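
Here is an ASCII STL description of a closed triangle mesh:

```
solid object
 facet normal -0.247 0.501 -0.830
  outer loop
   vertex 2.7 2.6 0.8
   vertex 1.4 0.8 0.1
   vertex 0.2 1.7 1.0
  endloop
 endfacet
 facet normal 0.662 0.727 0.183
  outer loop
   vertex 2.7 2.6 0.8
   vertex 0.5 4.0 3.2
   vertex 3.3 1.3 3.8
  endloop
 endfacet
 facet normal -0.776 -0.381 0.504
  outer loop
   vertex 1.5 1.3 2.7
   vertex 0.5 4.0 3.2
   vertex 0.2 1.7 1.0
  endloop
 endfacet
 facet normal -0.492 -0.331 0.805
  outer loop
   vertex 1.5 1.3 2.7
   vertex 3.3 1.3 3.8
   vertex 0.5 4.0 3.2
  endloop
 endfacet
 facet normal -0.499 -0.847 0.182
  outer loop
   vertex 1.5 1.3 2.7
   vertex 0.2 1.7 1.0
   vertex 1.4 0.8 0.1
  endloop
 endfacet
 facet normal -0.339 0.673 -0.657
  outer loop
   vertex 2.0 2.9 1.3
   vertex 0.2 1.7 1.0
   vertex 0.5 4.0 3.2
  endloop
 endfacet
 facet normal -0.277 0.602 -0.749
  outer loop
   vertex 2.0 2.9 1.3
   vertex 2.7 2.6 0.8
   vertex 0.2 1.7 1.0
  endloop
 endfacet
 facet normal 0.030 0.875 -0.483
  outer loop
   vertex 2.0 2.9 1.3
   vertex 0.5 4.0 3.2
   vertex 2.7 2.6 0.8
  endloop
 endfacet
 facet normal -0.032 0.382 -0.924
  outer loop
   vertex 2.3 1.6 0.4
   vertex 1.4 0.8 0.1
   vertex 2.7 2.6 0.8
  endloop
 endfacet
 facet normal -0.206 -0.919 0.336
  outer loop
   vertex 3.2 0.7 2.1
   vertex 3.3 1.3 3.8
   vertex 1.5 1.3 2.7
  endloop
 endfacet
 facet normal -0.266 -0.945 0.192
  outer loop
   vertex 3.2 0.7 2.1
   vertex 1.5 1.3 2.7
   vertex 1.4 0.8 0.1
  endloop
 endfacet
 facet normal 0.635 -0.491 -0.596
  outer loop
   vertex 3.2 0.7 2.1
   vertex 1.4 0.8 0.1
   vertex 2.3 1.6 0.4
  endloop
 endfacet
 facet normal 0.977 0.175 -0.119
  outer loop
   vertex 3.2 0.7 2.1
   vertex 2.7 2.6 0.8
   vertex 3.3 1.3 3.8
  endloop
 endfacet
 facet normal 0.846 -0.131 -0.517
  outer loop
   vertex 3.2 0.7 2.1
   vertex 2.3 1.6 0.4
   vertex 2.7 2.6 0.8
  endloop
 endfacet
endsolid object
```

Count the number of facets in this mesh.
14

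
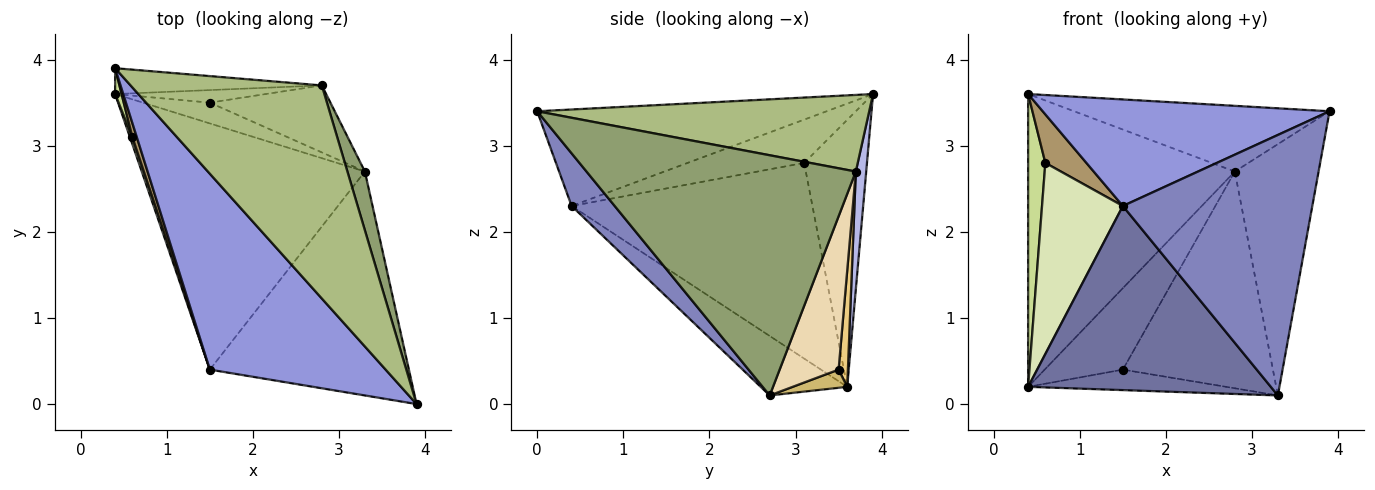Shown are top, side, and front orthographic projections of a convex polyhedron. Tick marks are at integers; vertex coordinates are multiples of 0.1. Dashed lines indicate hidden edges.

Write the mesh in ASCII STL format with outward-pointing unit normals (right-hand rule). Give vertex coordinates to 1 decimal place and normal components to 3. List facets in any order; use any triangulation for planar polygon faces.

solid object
 facet normal -0.209 -0.586 -0.783
  outer loop
   vertex 1.5 0.4 2.3
   vertex 0.4 3.6 0.2
   vertex 3.3 2.7 0.1
  endloop
 endfacet
 facet normal 0.170 -0.747 -0.642
  outer loop
   vertex 1.5 0.4 2.3
   vertex 3.3 2.7 0.1
   vertex 3.9 0.0 3.4
  endloop
 endfacet
 facet normal -0.434 -0.430 0.791
  outer loop
   vertex 1.5 0.4 2.3
   vertex 3.9 0.0 3.4
   vertex 0.4 3.9 3.6
  endloop
 endfacet
 facet normal 0.050 0.995 -0.088
  outer loop
   vertex 2.8 3.7 2.7
   vertex 0.4 3.6 0.2
   vertex 0.4 3.9 3.6
  endloop
 endfacet
 facet normal 0.953 0.296 0.069
  outer loop
   vertex 2.8 3.7 2.7
   vertex 3.9 0.0 3.4
   vertex 3.3 2.7 0.1
  endloop
 endfacet
 facet normal 0.358 0.275 0.892
  outer loop
   vertex 2.8 3.7 2.7
   vertex 0.4 3.9 3.6
   vertex 3.9 0.0 3.4
  endloop
 endfacet
 facet normal -0.964 -0.264 0.023
  outer loop
   vertex 0.6 3.1 2.8
   vertex 0.4 3.9 3.6
   vertex 0.4 3.6 0.2
  endloop
 endfacet
 facet normal -0.948 -0.318 0.012
  outer loop
   vertex 0.6 3.1 2.8
   vertex 0.4 3.6 0.2
   vertex 1.5 0.4 2.3
  endloop
 endfacet
 facet normal -0.939 -0.331 0.096
  outer loop
   vertex 0.6 3.1 2.8
   vertex 1.5 0.4 2.3
   vertex 0.4 3.9 3.6
  endloop
 endfacet
 facet normal 0.190 0.689 -0.699
  outer loop
   vertex 1.5 3.5 0.4
   vertex 3.3 2.7 0.1
   vertex 0.4 3.6 0.2
  endloop
 endfacet
 facet normal 0.117 0.982 -0.151
  outer loop
   vertex 1.5 3.5 0.4
   vertex 0.4 3.6 0.2
   vertex 2.8 3.7 2.7
  endloop
 endfacet
 facet normal 0.351 0.894 -0.276
  outer loop
   vertex 1.5 3.5 0.4
   vertex 2.8 3.7 2.7
   vertex 3.3 2.7 0.1
  endloop
 endfacet
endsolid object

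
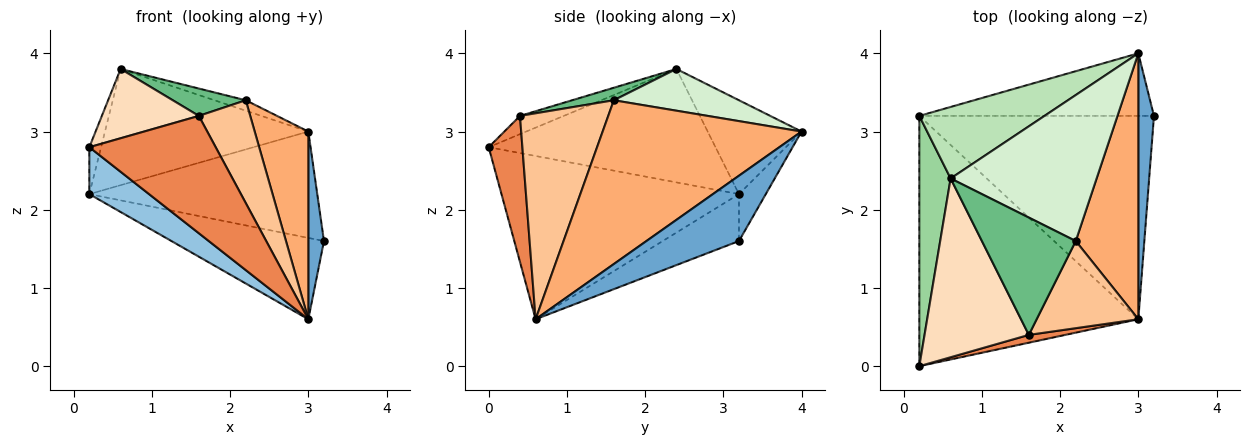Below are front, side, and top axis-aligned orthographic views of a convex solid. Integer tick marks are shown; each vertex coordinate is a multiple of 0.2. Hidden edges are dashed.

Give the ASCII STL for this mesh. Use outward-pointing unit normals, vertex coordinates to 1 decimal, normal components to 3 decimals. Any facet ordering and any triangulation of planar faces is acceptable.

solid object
 facet normal 0.960 -0.162 0.230
  outer loop
   vertex 3.0 4.0 3.0
   vertex 3.0 0.6 0.6
   vertex 3.2 3.2 1.6
  endloop
 endfacet
 facet normal -0.591 -0.149 -0.793
  outer loop
   vertex 0.2 3.2 2.2
   vertex 3.0 0.6 0.6
   vertex 0.2 0.0 2.8
  endloop
 endfacet
 facet normal -0.183 0.365 -0.913
  outer loop
   vertex 0.2 3.2 2.2
   vertex 3.2 3.2 1.6
   vertex 3.0 0.6 0.6
  endloop
 endfacet
 facet normal -0.101 0.858 -0.504
  outer loop
   vertex 0.2 3.2 2.2
   vertex 3.0 4.0 3.0
   vertex 3.2 3.2 1.6
  endloop
 endfacet
 facet normal 0.257 -0.964 0.064
  outer loop
   vertex 1.6 0.4 3.2
   vertex 0.2 0.0 2.8
   vertex 3.0 0.6 0.6
  endloop
 endfacet
 facet normal 0.906 -0.244 0.346
  outer loop
   vertex 2.2 1.6 3.4
   vertex 3.0 0.6 0.6
   vertex 3.0 4.0 3.0
  endloop
 endfacet
 facet normal 0.795 -0.463 0.392
  outer loop
   vertex 2.2 1.6 3.4
   vertex 1.6 0.4 3.2
   vertex 3.0 0.6 0.6
  endloop
 endfacet
 facet normal -0.161 -0.357 0.920
  outer loop
   vertex 0.6 2.4 3.8
   vertex 0.2 0.0 2.8
   vertex 1.6 0.4 3.2
  endloop
 endfacet
 facet normal 0.129 -0.225 0.966
  outer loop
   vertex 0.6 2.4 3.8
   vertex 1.6 0.4 3.2
   vertex 2.2 1.6 3.4
  endloop
 endfacet
 facet normal -0.963 0.050 0.266
  outer loop
   vertex 0.6 2.4 3.8
   vertex 0.2 3.2 2.2
   vertex 0.2 0.0 2.8
  endloop
 endfacet
 facet normal -0.366 0.793 0.488
  outer loop
   vertex 0.6 2.4 3.8
   vertex 3.0 4.0 3.0
   vertex 0.2 3.2 2.2
  endloop
 endfacet
 facet normal 0.274 0.069 0.959
  outer loop
   vertex 0.6 2.4 3.8
   vertex 2.2 1.6 3.4
   vertex 3.0 4.0 3.0
  endloop
 endfacet
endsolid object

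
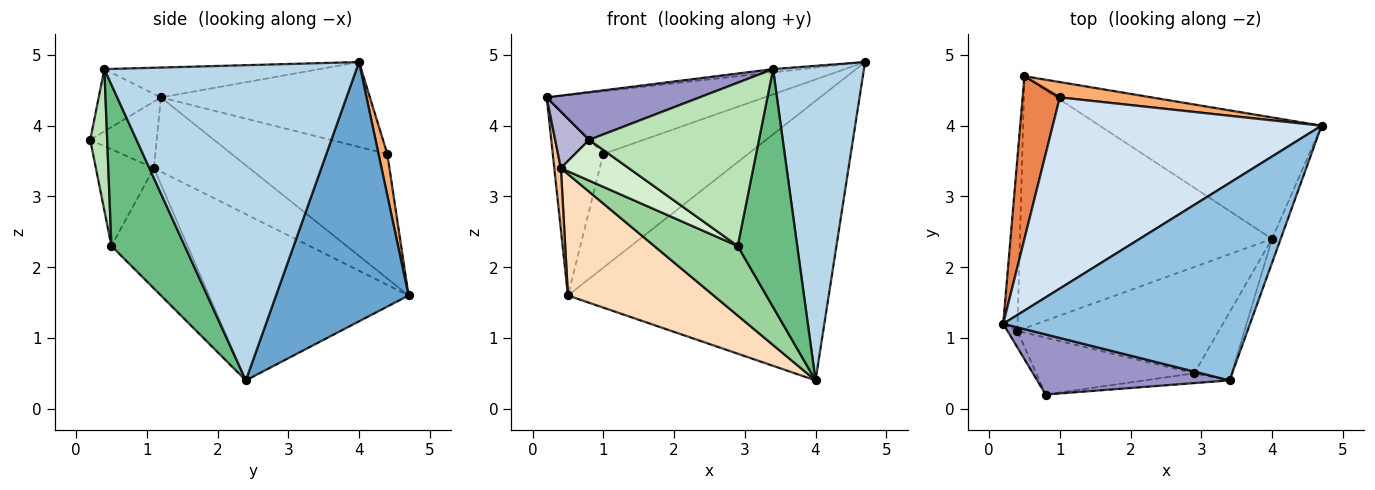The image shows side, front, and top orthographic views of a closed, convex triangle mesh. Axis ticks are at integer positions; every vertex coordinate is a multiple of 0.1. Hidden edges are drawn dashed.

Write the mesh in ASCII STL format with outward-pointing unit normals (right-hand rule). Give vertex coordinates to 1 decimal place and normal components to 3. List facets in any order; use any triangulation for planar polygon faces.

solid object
 facet normal 0.422 0.831 -0.361
  outer loop
   vertex 4.0 2.4 0.4
   vertex 0.5 4.7 1.6
   vertex 4.7 4.0 4.9
  endloop
 endfacet
 facet normal -0.120 0.016 0.993
  outer loop
   vertex 3.4 0.4 4.8
   vertex 4.7 4.0 4.9
   vertex 0.2 1.2 4.4
  endloop
 endfacet
 facet normal 0.940 -0.339 -0.026
  outer loop
   vertex 3.4 0.4 4.8
   vertex 4.0 2.4 0.4
   vertex 4.7 4.0 4.9
  endloop
 endfacet
 facet normal -0.287 0.299 0.910
  outer loop
   vertex 1.0 4.4 3.6
   vertex 0.2 1.2 4.4
   vertex 4.7 4.0 4.9
  endloop
 endfacet
 facet normal -0.915 0.297 0.273
  outer loop
   vertex 1.0 4.4 3.6
   vertex 0.5 4.7 1.6
   vertex 0.2 1.2 4.4
  endloop
 endfacet
 facet normal 0.060 0.989 0.133
  outer loop
   vertex 1.0 4.4 3.6
   vertex 4.7 4.0 4.9
   vertex 0.5 4.7 1.6
  endloop
 endfacet
 facet normal -0.980 -0.067 -0.189
  outer loop
   vertex 0.4 1.1 3.4
   vertex 0.2 1.2 4.4
   vertex 0.5 4.7 1.6
  endloop
 endfacet
 facet normal -0.511 -0.373 -0.775
  outer loop
   vertex 0.4 1.1 3.4
   vertex 0.5 4.7 1.6
   vertex 4.0 2.4 0.4
  endloop
 endfacet
 facet normal 0.764 -0.620 -0.178
  outer loop
   vertex 2.9 0.5 2.3
   vertex 4.0 2.4 0.4
   vertex 3.4 0.4 4.8
  endloop
 endfacet
 facet normal -0.447 -0.490 -0.749
  outer loop
   vertex 2.9 0.5 2.3
   vertex 0.4 1.1 3.4
   vertex 4.0 2.4 0.4
  endloop
 endfacet
 facet normal 0.099 -0.993 -0.060
  outer loop
   vertex 0.8 0.2 3.8
   vertex 2.9 0.5 2.3
   vertex 3.4 0.4 4.8
  endloop
 endfacet
 facet normal -0.445 -0.521 -0.728
  outer loop
   vertex 0.8 0.2 3.8
   vertex 0.4 1.1 3.4
   vertex 2.9 0.5 2.3
  endloop
 endfacet
 facet normal -0.246 -0.603 0.759
  outer loop
   vertex 0.8 0.2 3.8
   vertex 3.4 0.4 4.8
   vertex 0.2 1.2 4.4
  endloop
 endfacet
 facet normal -0.883 -0.451 -0.131
  outer loop
   vertex 0.8 0.2 3.8
   vertex 0.2 1.2 4.4
   vertex 0.4 1.1 3.4
  endloop
 endfacet
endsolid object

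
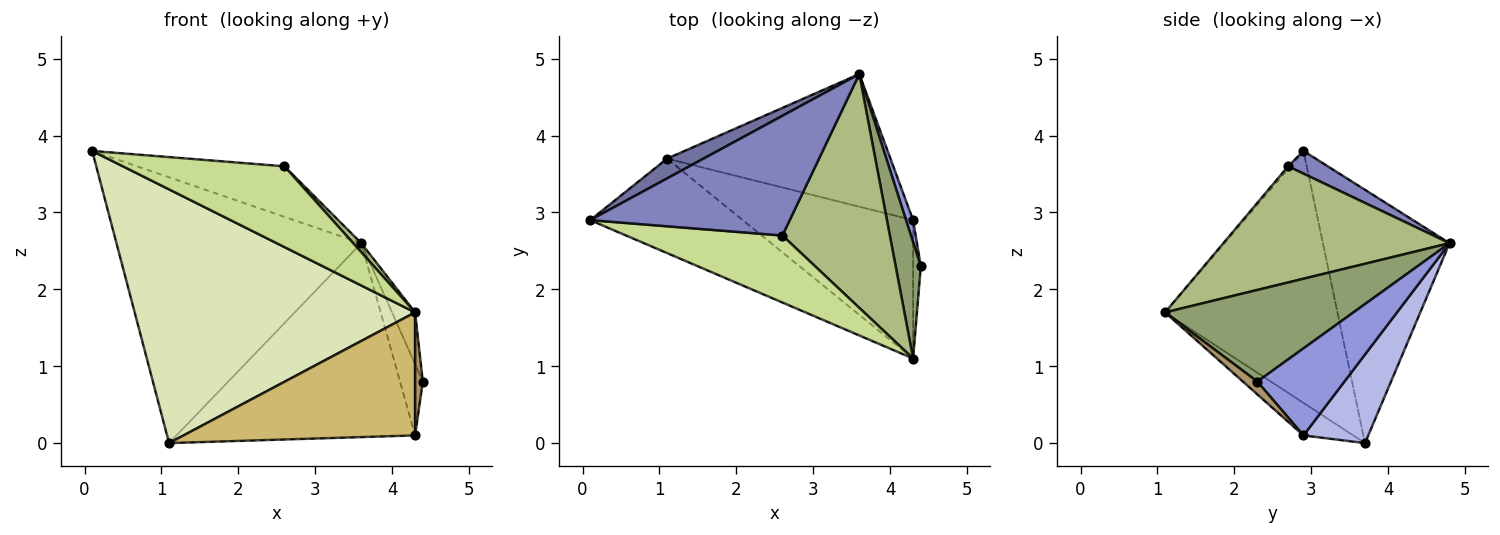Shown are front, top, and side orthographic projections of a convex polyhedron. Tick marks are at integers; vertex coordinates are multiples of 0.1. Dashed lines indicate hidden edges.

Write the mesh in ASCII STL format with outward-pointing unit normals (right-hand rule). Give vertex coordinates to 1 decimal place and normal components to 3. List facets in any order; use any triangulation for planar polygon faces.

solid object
 facet normal -0.459 0.886 0.066
  outer loop
   vertex 1.1 3.7 0.0
   vertex 0.1 2.9 3.8
   vertex 3.6 4.8 2.6
  endloop
 endfacet
 facet normal 0.104 0.387 0.916
  outer loop
   vertex 2.6 2.7 3.6
   vertex 3.6 4.8 2.6
   vertex 0.1 2.9 3.8
  endloop
 endfacet
 facet normal 0.964 0.252 0.078
  outer loop
   vertex 4.3 2.9 0.1
   vertex 3.6 4.8 2.6
   vertex 4.4 2.3 0.8
  endloop
 endfacet
 facet normal 0.219 0.805 -0.551
  outer loop
   vertex 4.3 2.9 0.1
   vertex 1.1 3.7 0.0
   vertex 3.6 4.8 2.6
  endloop
 endfacet
 facet normal 0.958 0.117 0.263
  outer loop
   vertex 4.3 1.1 1.7
   vertex 4.4 2.3 0.8
   vertex 3.6 4.8 2.6
  endloop
 endfacet
 facet normal 0.734 -0.026 0.679
  outer loop
   vertex 4.3 1.1 1.7
   vertex 3.6 4.8 2.6
   vertex 2.6 2.7 3.6
  endloop
 endfacet
 facet normal -0.010 -0.769 0.639
  outer loop
   vertex 4.3 1.1 1.7
   vertex 2.6 2.7 3.6
   vertex 0.1 2.9 3.8
  endloop
 endfacet
 facet normal -0.499 -0.812 -0.302
  outer loop
   vertex 4.3 1.1 1.7
   vertex 0.1 2.9 3.8
   vertex 1.1 3.7 0.0
  endloop
 endfacet
 facet normal 0.780 -0.416 -0.468
  outer loop
   vertex 4.3 1.1 1.7
   vertex 4.3 2.9 0.1
   vertex 4.4 2.3 0.8
  endloop
 endfacet
 facet normal -0.141 -0.658 -0.740
  outer loop
   vertex 4.3 1.1 1.7
   vertex 1.1 3.7 0.0
   vertex 4.3 2.9 0.1
  endloop
 endfacet
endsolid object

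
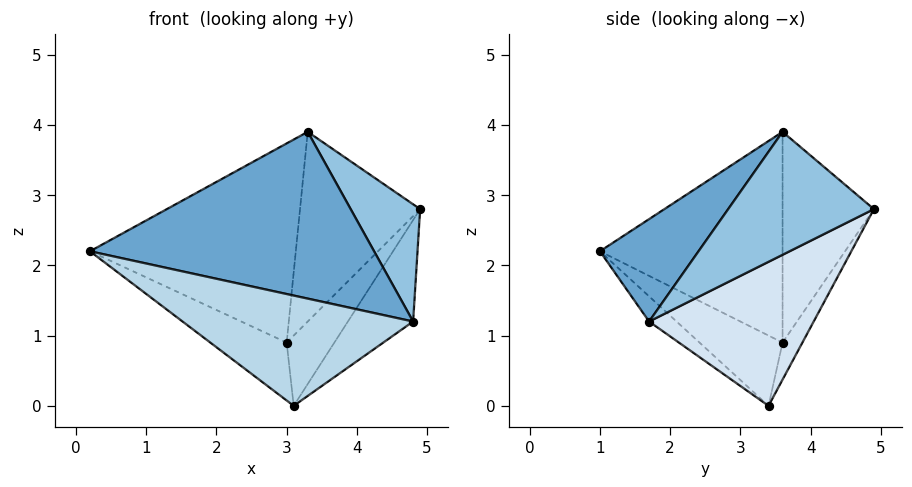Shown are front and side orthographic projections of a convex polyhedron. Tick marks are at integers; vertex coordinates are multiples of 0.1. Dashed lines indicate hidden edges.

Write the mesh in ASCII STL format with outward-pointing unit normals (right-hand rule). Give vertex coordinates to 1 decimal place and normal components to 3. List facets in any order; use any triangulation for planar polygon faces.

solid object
 facet normal 0.250 -0.721 0.646
  outer loop
   vertex 4.8 1.7 1.2
   vertex 3.3 3.6 3.9
   vertex 0.2 1.0 2.2
  endloop
 endfacet
 facet normal 0.703 -0.335 0.627
  outer loop
   vertex 4.8 1.7 1.2
   vertex 4.9 4.9 2.8
   vertex 3.3 3.6 3.9
  endloop
 endfacet
 facet normal -0.074 -0.624 -0.778
  outer loop
   vertex 4.8 1.7 1.2
   vertex 0.2 1.0 2.2
   vertex 3.1 3.4 0.0
  endloop
 endfacet
 facet normal 0.728 0.288 -0.622
  outer loop
   vertex 4.8 1.7 1.2
   vertex 3.1 3.4 0.0
   vertex 4.9 4.9 2.8
  endloop
 endfacet
 facet normal -0.662 0.746 0.066
  outer loop
   vertex 3.0 3.6 0.9
   vertex 0.2 1.0 2.2
   vertex 3.3 3.6 3.9
  endloop
 endfacet
 facet normal -0.717 0.659 -0.226
  outer loop
   vertex 3.0 3.6 0.9
   vertex 3.1 3.4 0.0
   vertex 0.2 1.0 2.2
  endloop
 endfacet
 facet normal -0.604 0.795 0.060
  outer loop
   vertex 3.0 3.6 0.9
   vertex 3.3 3.6 3.9
   vertex 4.9 4.9 2.8
  endloop
 endfacet
 facet normal -0.373 0.896 -0.241
  outer loop
   vertex 3.0 3.6 0.9
   vertex 4.9 4.9 2.8
   vertex 3.1 3.4 0.0
  endloop
 endfacet
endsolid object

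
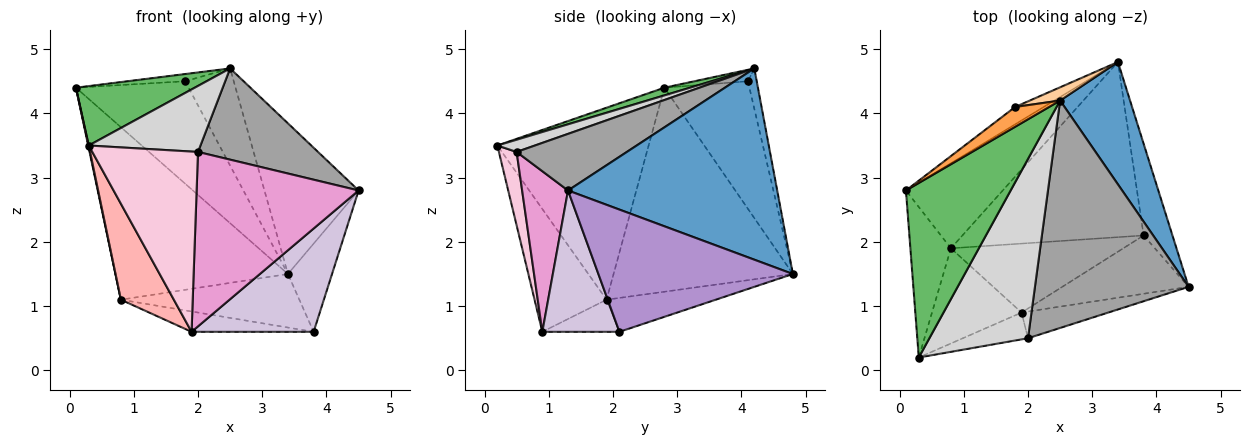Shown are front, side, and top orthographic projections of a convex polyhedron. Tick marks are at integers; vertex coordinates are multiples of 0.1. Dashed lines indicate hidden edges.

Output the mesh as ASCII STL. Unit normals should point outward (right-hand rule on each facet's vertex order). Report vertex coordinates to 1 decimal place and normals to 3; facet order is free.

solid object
 facet normal 0.865 0.389 0.316
  outer loop
   vertex 2.5 4.2 4.7
   vertex 4.5 1.3 2.8
   vertex 3.4 4.8 1.5
  endloop
 endfacet
 facet normal -0.597 0.791 -0.134
  outer loop
   vertex 1.8 4.1 4.5
   vertex 3.4 4.8 1.5
   vertex 0.1 2.8 4.4
  endloop
 endfacet
 facet normal -0.303 0.327 0.895
  outer loop
   vertex 1.8 4.1 4.5
   vertex 0.1 2.8 4.4
   vertex 2.5 4.2 4.7
  endloop
 endfacet
 facet normal -0.177 0.975 0.133
  outer loop
   vertex 1.8 4.1 4.5
   vertex 2.5 4.2 4.7
   vertex 3.4 4.8 1.5
  endloop
 endfacet
 facet normal 0.070 -0.322 0.944
  outer loop
   vertex 0.3 0.2 3.5
   vertex 2.5 4.2 4.7
   vertex 0.1 2.8 4.4
  endloop
 endfacet
 facet normal -0.682 0.656 -0.324
  outer loop
   vertex 0.8 1.9 1.1
   vertex 0.1 2.8 4.4
   vertex 3.4 4.8 1.5
  endloop
 endfacet
 facet normal -0.978 -0.004 -0.207
  outer loop
   vertex 0.8 1.9 1.1
   vertex 0.3 0.2 3.5
   vertex 0.1 2.8 4.4
  endloop
 endfacet
 facet normal -0.695 -0.511 -0.507
  outer loop
   vertex 0.8 1.9 1.1
   vertex 1.9 0.9 0.6
   vertex 0.3 0.2 3.5
  endloop
 endfacet
 facet normal 0.950 0.215 -0.224
  outer loop
   vertex 3.8 2.1 0.6
   vertex 3.4 4.8 1.5
   vertex 4.5 1.3 2.8
  endloop
 endfacet
 facet normal 0.482 -0.763 -0.431
  outer loop
   vertex 3.8 2.1 0.6
   vertex 4.5 1.3 2.8
   vertex 1.9 0.9 0.6
  endloop
 endfacet
 facet normal -0.176 0.288 -0.941
  outer loop
   vertex 3.8 2.1 0.6
   vertex 0.8 1.9 1.1
   vertex 3.4 4.8 1.5
  endloop
 endfacet
 facet normal -0.176 0.279 -0.944
  outer loop
   vertex 3.8 2.1 0.6
   vertex 1.9 0.9 0.6
   vertex 0.8 1.9 1.1
  endloop
 endfacet
 facet normal 0.270 -0.952 -0.146
  outer loop
   vertex 2.0 0.5 3.4
   vertex 1.9 0.9 0.6
   vertex 4.5 1.3 2.8
  endloop
 endfacet
 facet normal 0.164 -0.976 -0.145
  outer loop
   vertex 2.0 0.5 3.4
   vertex 0.3 0.2 3.5
   vertex 1.9 0.9 0.6
  endloop
 endfacet
 facet normal 0.323 -0.352 0.878
  outer loop
   vertex 2.0 0.5 3.4
   vertex 4.5 1.3 2.8
   vertex 2.5 4.2 4.7
  endloop
 endfacet
 facet normal 0.115 -0.343 0.932
  outer loop
   vertex 2.0 0.5 3.4
   vertex 2.5 4.2 4.7
   vertex 0.3 0.2 3.5
  endloop
 endfacet
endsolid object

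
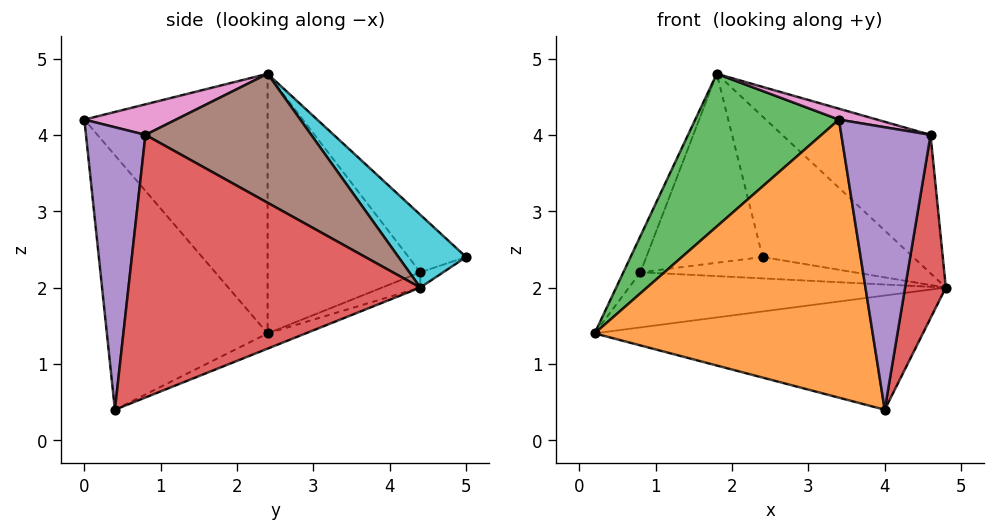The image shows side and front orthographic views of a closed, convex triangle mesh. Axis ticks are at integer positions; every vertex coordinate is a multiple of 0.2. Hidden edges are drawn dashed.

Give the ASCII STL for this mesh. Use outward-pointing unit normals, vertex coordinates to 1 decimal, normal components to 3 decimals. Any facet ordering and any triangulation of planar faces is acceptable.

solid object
 facet normal -0.044 0.379 -0.925
  outer loop
   vertex 4.0 0.4 0.4
   vertex 0.2 2.4 1.4
   vertex 4.8 4.4 2.0
  endloop
 endfacet
 facet normal -0.493 -0.854 -0.168
  outer loop
   vertex 4.0 0.4 0.4
   vertex 3.4 0.0 4.2
   vertex 0.2 2.4 1.4
  endloop
 endfacet
 facet normal -0.738 -0.579 0.347
  outer loop
   vertex 1.8 2.4 4.8
   vertex 0.2 2.4 1.4
   vertex 3.4 0.0 4.2
  endloop
 endfacet
 facet normal 0.979 -0.137 -0.148
  outer loop
   vertex 4.6 0.8 4.0
   vertex 4.0 0.4 0.4
   vertex 4.8 4.4 2.0
  endloop
 endfacet
 facet normal 0.555 -0.832 0.000
  outer loop
   vertex 4.6 0.8 4.0
   vertex 3.4 0.0 4.2
   vertex 4.0 0.4 0.4
  endloop
 endfacet
 facet normal 0.460 0.412 0.787
  outer loop
   vertex 4.6 0.8 4.0
   vertex 4.8 4.4 2.0
   vertex 1.8 2.4 4.8
  endloop
 endfacet
 facet normal 0.224 -0.093 0.970
  outer loop
   vertex 4.6 0.8 4.0
   vertex 1.8 2.4 4.8
   vertex 3.4 0.0 4.2
  endloop
 endfacet
 facet normal -0.046 0.383 -0.923
  outer loop
   vertex 0.8 4.4 2.2
   vertex 4.8 4.4 2.0
   vertex 0.2 2.4 1.4
  endloop
 endfacet
 facet normal -0.900 0.101 0.424
  outer loop
   vertex 0.8 4.4 2.2
   vertex 0.2 2.4 1.4
   vertex 1.8 2.4 4.8
  endloop
 endfacet
 facet normal 0.277 0.616 0.737
  outer loop
   vertex 2.4 5.0 2.4
   vertex 1.8 2.4 4.8
   vertex 4.8 4.4 2.0
  endloop
 endfacet
 facet normal -0.045 0.422 -0.905
  outer loop
   vertex 2.4 5.0 2.4
   vertex 4.8 4.4 2.0
   vertex 0.8 4.4 2.2
  endloop
 endfacet
 facet normal -0.336 0.680 0.652
  outer loop
   vertex 2.4 5.0 2.4
   vertex 0.8 4.4 2.2
   vertex 1.8 2.4 4.8
  endloop
 endfacet
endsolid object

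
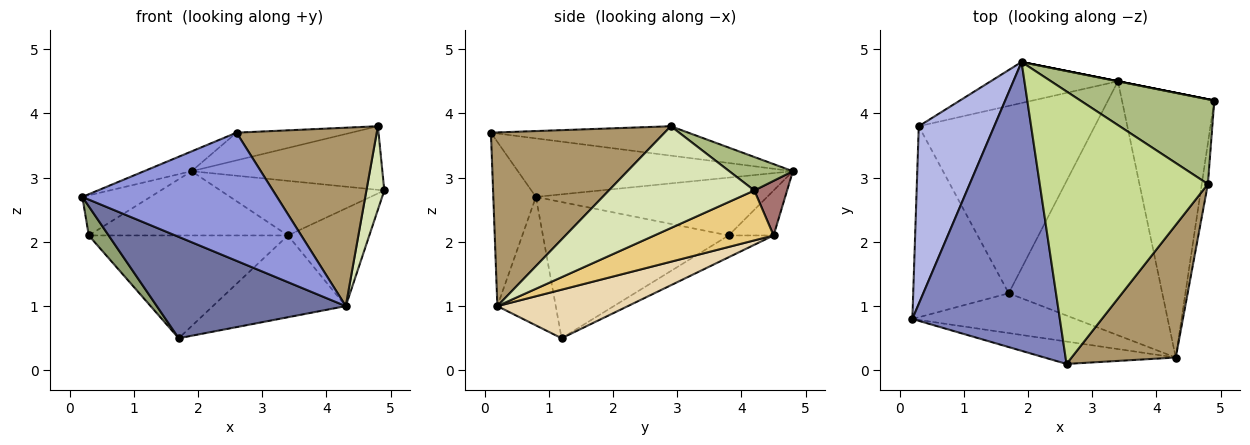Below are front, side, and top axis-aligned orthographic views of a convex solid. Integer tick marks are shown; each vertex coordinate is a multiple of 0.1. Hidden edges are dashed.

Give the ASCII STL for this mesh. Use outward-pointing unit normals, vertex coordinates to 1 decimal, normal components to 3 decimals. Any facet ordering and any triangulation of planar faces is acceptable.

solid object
 facet normal -0.277 -0.895 -0.351
  outer loop
   vertex 4.3 0.2 1.0
   vertex 0.2 0.8 2.7
   vertex 1.7 1.2 0.5
  endloop
 endfacet
 facet normal -0.368 0.064 0.928
  outer loop
   vertex 2.6 0.1 3.7
   vertex 1.9 4.8 3.1
   vertex 0.2 0.8 2.7
  endloop
 endfacet
 facet normal -0.211 -0.963 -0.168
  outer loop
   vertex 2.6 0.1 3.7
   vertex 0.2 0.8 2.7
   vertex 4.3 0.2 1.0
  endloop
 endfacet
 facet normal -0.599 0.176 0.781
  outer loop
   vertex 0.3 3.8 2.1
   vertex 0.2 0.8 2.7
   vertex 1.9 4.8 3.1
  endloop
 endfacet
 facet normal -0.816 -0.087 -0.572
  outer loop
   vertex 0.3 3.8 2.1
   vertex 1.7 1.2 0.5
   vertex 0.2 0.8 2.7
  endloop
 endfacet
 facet normal 0.196 0.588 0.784
  outer loop
   vertex 4.8 2.9 3.8
   vertex 4.9 4.2 2.8
   vertex 1.9 4.8 3.1
  endloop
 endfacet
 facet normal -0.171 0.100 0.980
  outer loop
   vertex 4.8 2.9 3.8
   vertex 1.9 4.8 3.1
   vertex 2.6 0.1 3.7
  endloop
 endfacet
 facet normal 0.991 -0.122 -0.059
  outer loop
   vertex 4.8 2.9 3.8
   vertex 4.3 0.2 1.0
   vertex 4.9 4.2 2.8
  endloop
 endfacet
 facet normal 0.705 -0.569 0.423
  outer loop
   vertex 4.8 2.9 3.8
   vertex 2.6 0.1 3.7
   vertex 4.3 0.2 1.0
  endloop
 endfacet
 facet normal -0.108 0.478 -0.872
  outer loop
   vertex 3.4 4.5 2.1
   vertex 1.7 1.2 0.5
   vertex 0.3 3.8 2.1
  endloop
 endfacet
 facet normal 0.452 0.309 -0.837
  outer loop
   vertex 3.4 4.5 2.1
   vertex 4.9 4.2 2.8
   vertex 4.3 0.2 1.0
  endloop
 endfacet
 facet normal 0.288 0.293 -0.911
  outer loop
   vertex 3.4 4.5 2.1
   vertex 4.3 0.2 1.0
   vertex 1.7 1.2 0.5
  endloop
 endfacet
 facet normal 0.196 0.981 0.000
  outer loop
   vertex 3.4 4.5 2.1
   vertex 1.9 4.8 3.1
   vertex 4.9 4.2 2.8
  endloop
 endfacet
 facet normal -0.187 0.828 -0.529
  outer loop
   vertex 3.4 4.5 2.1
   vertex 0.3 3.8 2.1
   vertex 1.9 4.8 3.1
  endloop
 endfacet
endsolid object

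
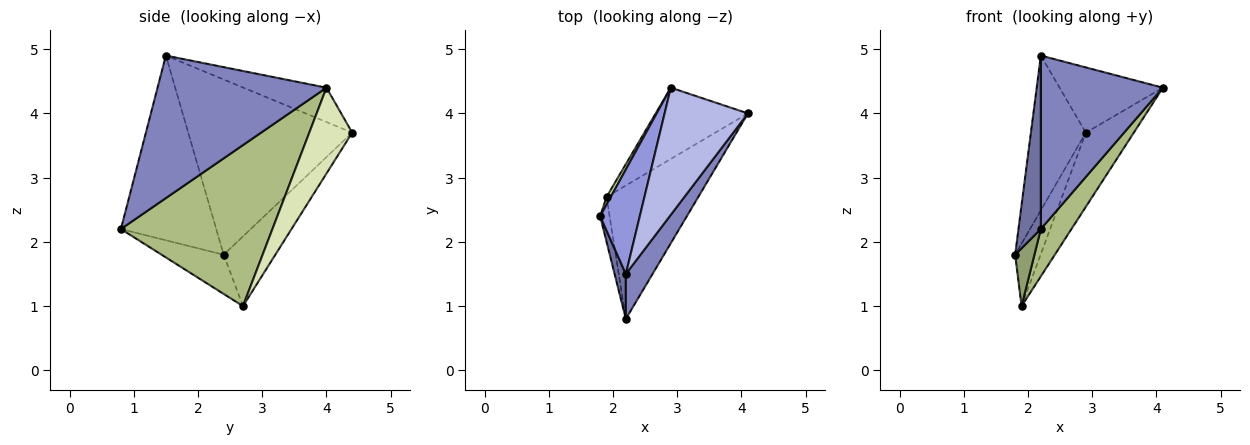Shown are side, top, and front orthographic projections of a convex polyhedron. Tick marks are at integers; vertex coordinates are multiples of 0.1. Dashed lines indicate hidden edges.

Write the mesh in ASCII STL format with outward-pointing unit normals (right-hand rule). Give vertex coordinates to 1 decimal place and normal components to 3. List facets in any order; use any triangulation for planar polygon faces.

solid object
 facet normal -0.972 -0.228 0.059
  outer loop
   vertex 2.2 1.5 4.9
   vertex 1.8 2.4 1.8
   vertex 2.2 0.8 2.2
  endloop
 endfacet
 facet normal 0.801 -0.579 0.150
  outer loop
   vertex 2.2 1.5 4.9
   vertex 2.2 0.8 2.2
   vertex 4.1 4.0 4.4
  endloop
 endfacet
 facet normal -0.927 0.311 0.210
  outer loop
   vertex 2.9 4.4 3.7
   vertex 1.8 2.4 1.8
   vertex 2.2 1.5 4.9
  endloop
 endfacet
 facet normal -0.344 0.429 0.835
  outer loop
   vertex 2.9 4.4 3.7
   vertex 2.2 1.5 4.9
   vertex 4.1 4.0 4.4
  endloop
 endfacet
 facet normal -0.931 -0.289 -0.225
  outer loop
   vertex 1.9 2.7 1.0
   vertex 2.2 0.8 2.2
   vertex 1.8 2.4 1.8
  endloop
 endfacet
 facet normal 0.856 -0.173 -0.488
  outer loop
   vertex 1.9 2.7 1.0
   vertex 4.1 4.0 4.4
   vertex 2.2 0.8 2.2
  endloop
 endfacet
 facet normal -0.896 0.442 0.054
  outer loop
   vertex 1.9 2.7 1.0
   vertex 1.8 2.4 1.8
   vertex 2.9 4.4 3.7
  endloop
 endfacet
 facet normal 0.542 0.606 -0.582
  outer loop
   vertex 1.9 2.7 1.0
   vertex 2.9 4.4 3.7
   vertex 4.1 4.0 4.4
  endloop
 endfacet
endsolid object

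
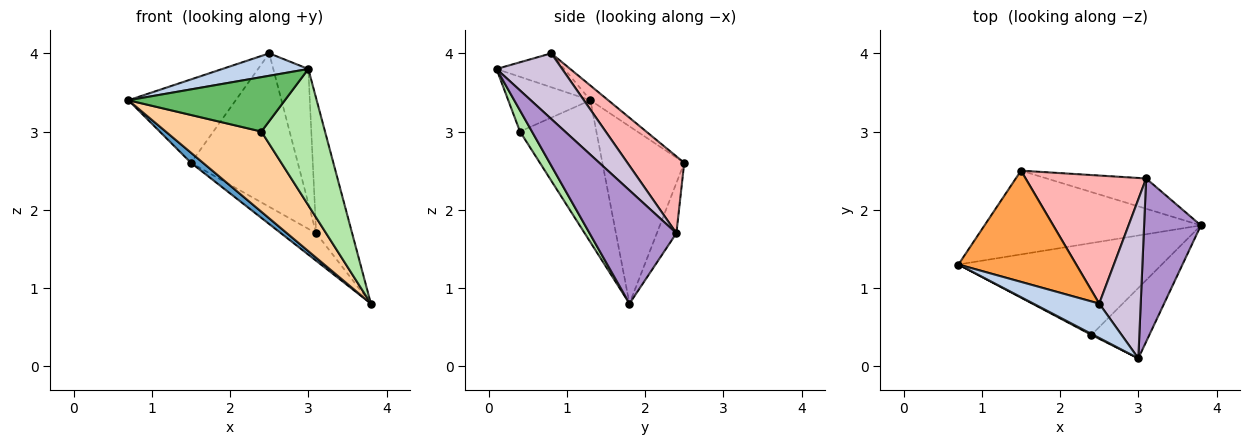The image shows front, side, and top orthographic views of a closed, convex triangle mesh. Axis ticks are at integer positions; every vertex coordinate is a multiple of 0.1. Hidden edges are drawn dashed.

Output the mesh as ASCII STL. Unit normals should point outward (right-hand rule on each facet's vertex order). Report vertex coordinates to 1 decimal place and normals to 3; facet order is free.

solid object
 facet normal -0.631 -0.093 -0.770
  outer loop
   vertex 1.5 2.5 2.6
   vertex 3.8 1.8 0.8
   vertex 0.7 1.3 3.4
  endloop
 endfacet
 facet normal -0.396 -0.502 0.769
  outer loop
   vertex 2.5 0.8 4.0
   vertex 0.7 1.3 3.4
   vertex 3.0 0.1 3.8
  endloop
 endfacet
 facet normal -0.100 0.597 0.796
  outer loop
   vertex 2.5 0.8 4.0
   vertex 1.5 2.5 2.6
   vertex 0.7 1.3 3.4
  endloop
 endfacet
 facet normal -0.465 -0.582 -0.667
  outer loop
   vertex 2.4 0.4 3.0
   vertex 0.7 1.3 3.4
   vertex 3.8 1.8 0.8
  endloop
 endfacet
 facet normal -0.465 -0.885 0.017
  outer loop
   vertex 2.4 0.4 3.0
   vertex 3.0 0.1 3.8
   vertex 0.7 1.3 3.4
  endloop
 endfacet
 facet normal 0.165 -0.876 -0.453
  outer loop
   vertex 2.4 0.4 3.0
   vertex 3.8 1.8 0.8
   vertex 3.0 0.1 3.8
  endloop
 endfacet
 facet normal -0.350 0.630 -0.693
  outer loop
   vertex 3.1 2.4 1.7
   vertex 3.8 1.8 0.8
   vertex 1.5 2.5 2.6
  endloop
 endfacet
 facet normal 0.378 0.711 0.593
  outer loop
   vertex 3.1 2.4 1.7
   vertex 1.5 2.5 2.6
   vertex 2.5 0.8 4.0
  endloop
 endfacet
 facet normal 0.838 0.347 0.420
  outer loop
   vertex 3.1 2.4 1.7
   vertex 3.0 0.1 3.8
   vertex 3.8 1.8 0.8
  endloop
 endfacet
 facet normal 0.771 0.411 0.487
  outer loop
   vertex 3.1 2.4 1.7
   vertex 2.5 0.8 4.0
   vertex 3.0 0.1 3.8
  endloop
 endfacet
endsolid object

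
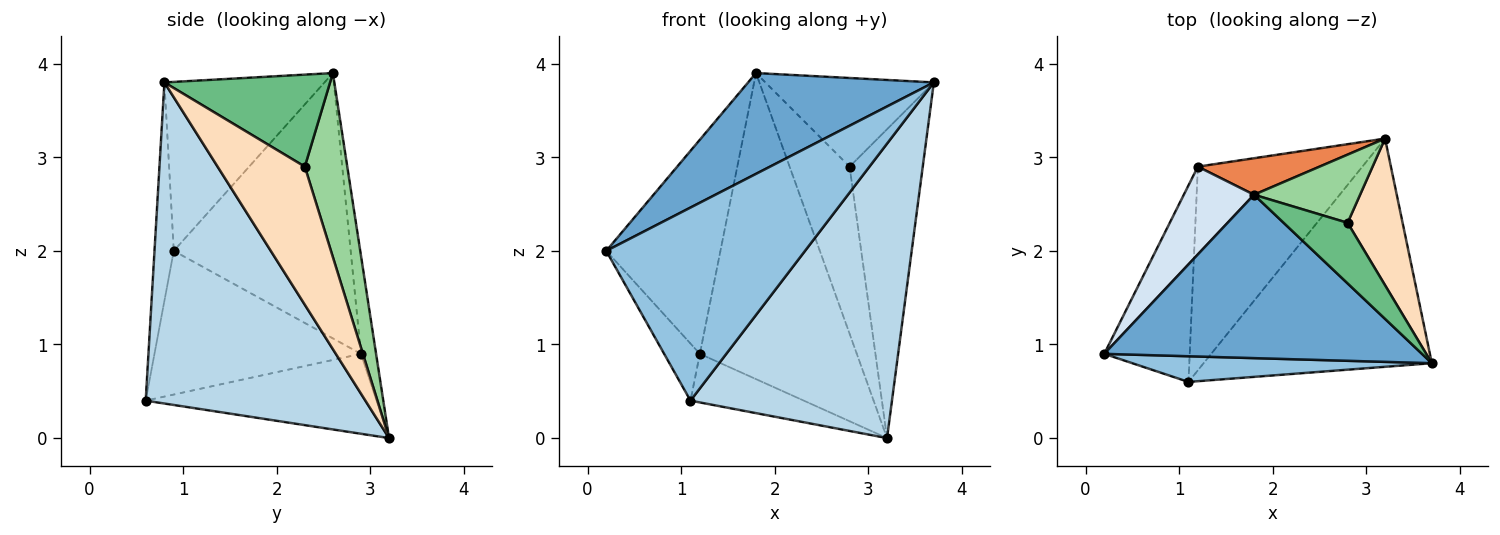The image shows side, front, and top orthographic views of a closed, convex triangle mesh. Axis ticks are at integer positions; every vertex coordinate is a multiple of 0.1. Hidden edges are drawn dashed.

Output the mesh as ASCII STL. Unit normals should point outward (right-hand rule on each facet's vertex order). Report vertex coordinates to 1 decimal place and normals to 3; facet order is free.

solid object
 facet normal -0.412 -0.478 0.775
  outer loop
   vertex 1.8 2.6 3.9
   vertex 0.2 0.9 2.0
   vertex 3.7 0.8 3.8
  endloop
 endfacet
 facet normal -0.096 -0.987 0.131
  outer loop
   vertex 1.1 0.6 0.4
   vertex 3.7 0.8 3.8
   vertex 0.2 0.9 2.0
  endloop
 endfacet
 facet normal 0.653 -0.599 -0.464
  outer loop
   vertex 1.1 0.6 0.4
   vertex 3.2 3.2 0.0
   vertex 3.7 0.8 3.8
  endloop
 endfacet
 facet normal -0.820 0.529 0.217
  outer loop
   vertex 1.2 2.9 0.9
   vertex 0.2 0.9 2.0
   vertex 1.8 2.6 3.9
  endloop
 endfacet
 facet normal -0.095 0.988 0.118
  outer loop
   vertex 1.2 2.9 0.9
   vertex 1.8 2.6 3.9
   vertex 3.2 3.2 0.0
  endloop
 endfacet
 facet normal -0.850 0.147 -0.506
  outer loop
   vertex 1.2 2.9 0.9
   vertex 1.1 0.6 0.4
   vertex 0.2 0.9 2.0
  endloop
 endfacet
 facet normal -0.427 0.210 -0.879
  outer loop
   vertex 1.2 2.9 0.9
   vertex 3.2 3.2 0.0
   vertex 1.1 0.6 0.4
  endloop
 endfacet
 facet normal 0.733 0.615 0.292
  outer loop
   vertex 2.8 2.3 2.9
   vertex 3.7 0.8 3.8
   vertex 3.2 3.2 0.0
  endloop
 endfacet
 facet normal 0.630 0.641 0.438
  outer loop
   vertex 2.8 2.3 2.9
   vertex 1.8 2.6 3.9
   vertex 3.7 0.8 3.8
  endloop
 endfacet
 facet normal 0.548 0.774 0.316
  outer loop
   vertex 2.8 2.3 2.9
   vertex 3.2 3.2 0.0
   vertex 1.8 2.6 3.9
  endloop
 endfacet
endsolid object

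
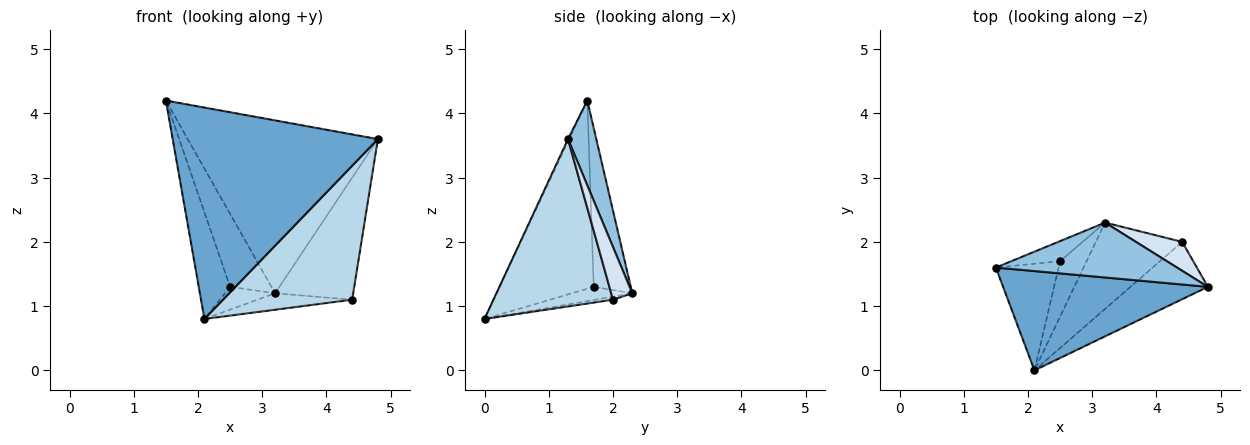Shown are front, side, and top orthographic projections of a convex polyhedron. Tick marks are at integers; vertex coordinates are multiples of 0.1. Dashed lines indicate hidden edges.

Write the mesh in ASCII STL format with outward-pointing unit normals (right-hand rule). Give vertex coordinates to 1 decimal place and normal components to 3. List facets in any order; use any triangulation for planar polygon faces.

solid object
 facet normal -0.005 -0.905 0.425
  outer loop
   vertex 2.1 0.0 0.8
   vertex 4.8 1.3 3.6
   vertex 1.5 1.6 4.2
  endloop
 endfacet
 facet normal 0.140 0.944 0.300
  outer loop
   vertex 3.2 2.3 1.2
   vertex 1.5 1.6 4.2
   vertex 4.8 1.3 3.6
  endloop
 endfacet
 facet normal 0.648 -0.700 -0.300
  outer loop
   vertex 4.4 2.0 1.1
   vertex 4.8 1.3 3.6
   vertex 2.1 0.0 0.8
  endloop
 endfacet
 facet normal 0.254 0.941 0.223
  outer loop
   vertex 4.4 2.0 1.1
   vertex 3.2 2.3 1.2
   vertex 4.8 1.3 3.6
  endloop
 endfacet
 facet normal -0.035 0.187 -0.982
  outer loop
   vertex 4.4 2.0 1.1
   vertex 2.1 0.0 0.8
   vertex 3.2 2.3 1.2
  endloop
 endfacet
 facet normal -0.905 0.302 -0.302
  outer loop
   vertex 2.5 1.7 1.3
   vertex 2.1 0.0 0.8
   vertex 1.5 1.6 4.2
  endloop
 endfacet
 facet normal -0.654 0.730 -0.200
  outer loop
   vertex 2.5 1.7 1.3
   vertex 1.5 1.6 4.2
   vertex 3.2 2.3 1.2
  endloop
 endfacet
 facet normal -0.416 0.345 -0.841
  outer loop
   vertex 2.5 1.7 1.3
   vertex 3.2 2.3 1.2
   vertex 2.1 0.0 0.8
  endloop
 endfacet
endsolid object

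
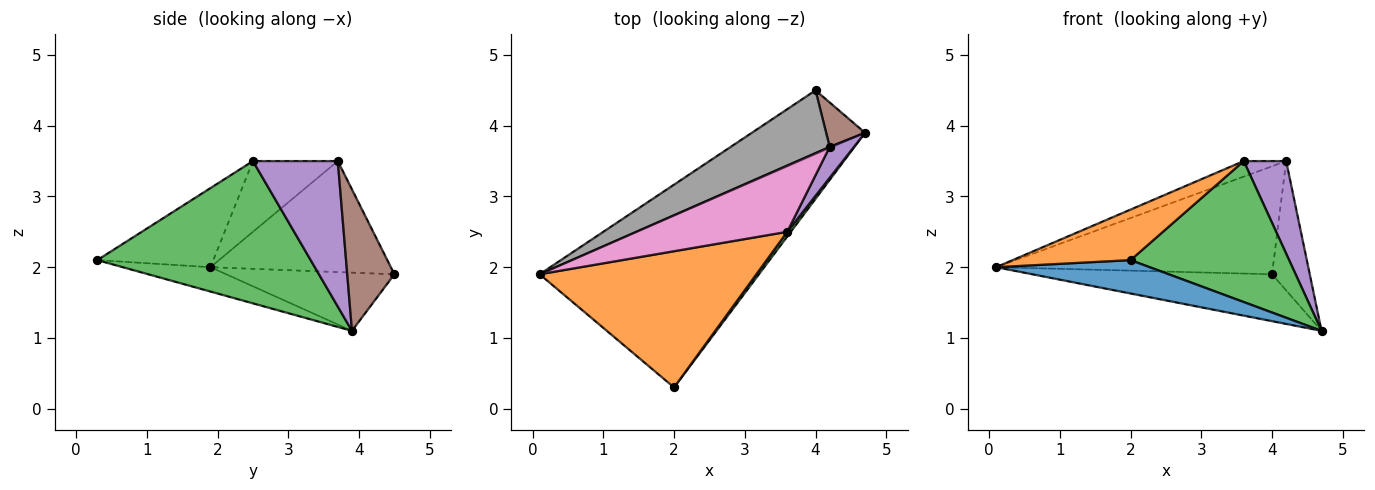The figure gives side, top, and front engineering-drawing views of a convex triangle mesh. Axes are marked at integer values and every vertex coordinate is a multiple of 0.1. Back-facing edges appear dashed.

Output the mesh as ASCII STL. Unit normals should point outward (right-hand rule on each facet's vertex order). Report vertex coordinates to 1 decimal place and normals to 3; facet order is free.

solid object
 facet normal -0.108 -0.190 -0.976
  outer loop
   vertex 2.0 0.3 2.1
   vertex 0.1 1.9 2.0
   vertex 4.7 3.9 1.1
  endloop
 endfacet
 facet normal -0.324 -0.329 0.887
  outer loop
   vertex 3.6 2.5 3.5
   vertex 0.1 1.9 2.0
   vertex 2.0 0.3 2.1
  endloop
 endfacet
 facet normal 0.802 -0.596 0.020
  outer loop
   vertex 3.6 2.5 3.5
   vertex 2.0 0.3 2.1
   vertex 4.7 3.9 1.1
  endloop
 endfacet
 facet normal -0.383 0.546 -0.745
  outer loop
   vertex 4.0 4.5 1.9
   vertex 4.7 3.9 1.1
   vertex 0.1 1.9 2.0
  endloop
 endfacet
 facet normal 0.885 -0.442 0.147
  outer loop
   vertex 4.2 3.7 3.5
   vertex 3.6 2.5 3.5
   vertex 4.7 3.9 1.1
  endloop
 endfacet
 facet normal 0.763 0.611 0.210
  outer loop
   vertex 4.2 3.7 3.5
   vertex 4.7 3.9 1.1
   vertex 4.0 4.5 1.9
  endloop
 endfacet
 facet normal -0.415 0.208 0.886
  outer loop
   vertex 4.2 3.7 3.5
   vertex 0.1 1.9 2.0
   vertex 3.6 2.5 3.5
  endloop
 endfacet
 facet normal -0.491 0.753 0.438
  outer loop
   vertex 4.2 3.7 3.5
   vertex 4.0 4.5 1.9
   vertex 0.1 1.9 2.0
  endloop
 endfacet
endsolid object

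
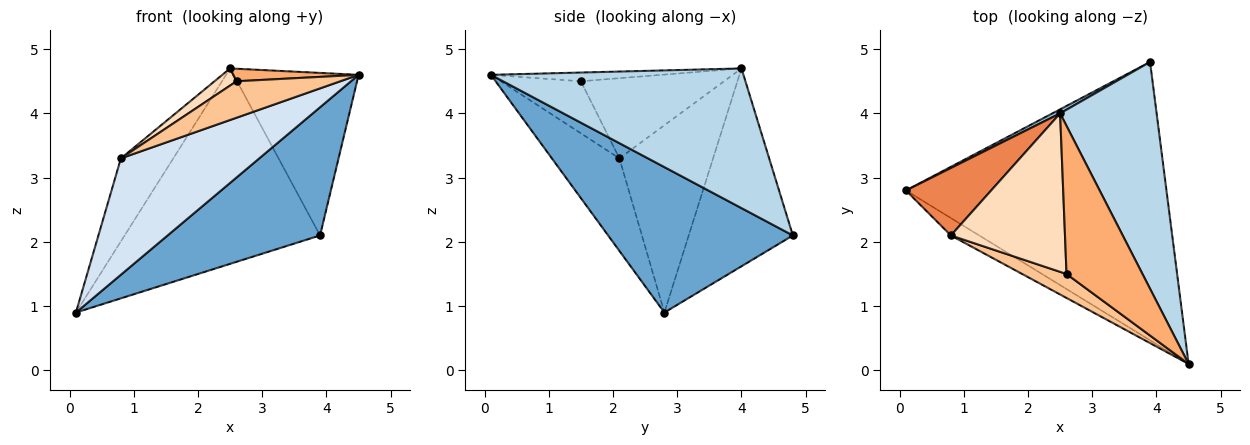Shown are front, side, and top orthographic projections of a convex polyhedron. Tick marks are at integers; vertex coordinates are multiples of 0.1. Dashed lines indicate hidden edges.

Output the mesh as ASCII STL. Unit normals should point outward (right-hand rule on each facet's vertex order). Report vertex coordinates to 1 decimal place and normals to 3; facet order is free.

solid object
 facet normal 0.452 -0.373 -0.810
  outer loop
   vertex 3.9 4.8 2.1
   vertex 4.5 0.1 4.6
   vertex 0.1 2.8 0.9
  endloop
 endfacet
 facet normal -0.470 0.882 0.018
  outer loop
   vertex 2.5 4.0 4.7
   vertex 3.9 4.8 2.1
   vertex 0.1 2.8 0.9
  endloop
 endfacet
 facet normal 0.762 0.377 0.526
  outer loop
   vertex 2.5 4.0 4.7
   vertex 4.5 0.1 4.6
   vertex 3.9 4.8 2.1
  endloop
 endfacet
 facet normal -0.435 -0.891 -0.133
  outer loop
   vertex 0.8 2.1 3.3
   vertex 0.1 2.8 0.9
   vertex 4.5 0.1 4.6
  endloop
 endfacet
 facet normal -0.811 0.454 0.369
  outer loop
   vertex 0.8 2.1 3.3
   vertex 2.5 4.0 4.7
   vertex 0.1 2.8 0.9
  endloop
 endfacet
 facet normal -0.114 -0.084 0.990
  outer loop
   vertex 2.6 1.5 4.5
   vertex 4.5 0.1 4.6
   vertex 2.5 4.0 4.7
  endloop
 endfacet
 facet normal -0.542 -0.702 0.462
  outer loop
   vertex 2.6 1.5 4.5
   vertex 0.8 2.1 3.3
   vertex 4.5 0.1 4.6
  endloop
 endfacet
 facet normal -0.573 -0.088 0.815
  outer loop
   vertex 2.6 1.5 4.5
   vertex 2.5 4.0 4.7
   vertex 0.8 2.1 3.3
  endloop
 endfacet
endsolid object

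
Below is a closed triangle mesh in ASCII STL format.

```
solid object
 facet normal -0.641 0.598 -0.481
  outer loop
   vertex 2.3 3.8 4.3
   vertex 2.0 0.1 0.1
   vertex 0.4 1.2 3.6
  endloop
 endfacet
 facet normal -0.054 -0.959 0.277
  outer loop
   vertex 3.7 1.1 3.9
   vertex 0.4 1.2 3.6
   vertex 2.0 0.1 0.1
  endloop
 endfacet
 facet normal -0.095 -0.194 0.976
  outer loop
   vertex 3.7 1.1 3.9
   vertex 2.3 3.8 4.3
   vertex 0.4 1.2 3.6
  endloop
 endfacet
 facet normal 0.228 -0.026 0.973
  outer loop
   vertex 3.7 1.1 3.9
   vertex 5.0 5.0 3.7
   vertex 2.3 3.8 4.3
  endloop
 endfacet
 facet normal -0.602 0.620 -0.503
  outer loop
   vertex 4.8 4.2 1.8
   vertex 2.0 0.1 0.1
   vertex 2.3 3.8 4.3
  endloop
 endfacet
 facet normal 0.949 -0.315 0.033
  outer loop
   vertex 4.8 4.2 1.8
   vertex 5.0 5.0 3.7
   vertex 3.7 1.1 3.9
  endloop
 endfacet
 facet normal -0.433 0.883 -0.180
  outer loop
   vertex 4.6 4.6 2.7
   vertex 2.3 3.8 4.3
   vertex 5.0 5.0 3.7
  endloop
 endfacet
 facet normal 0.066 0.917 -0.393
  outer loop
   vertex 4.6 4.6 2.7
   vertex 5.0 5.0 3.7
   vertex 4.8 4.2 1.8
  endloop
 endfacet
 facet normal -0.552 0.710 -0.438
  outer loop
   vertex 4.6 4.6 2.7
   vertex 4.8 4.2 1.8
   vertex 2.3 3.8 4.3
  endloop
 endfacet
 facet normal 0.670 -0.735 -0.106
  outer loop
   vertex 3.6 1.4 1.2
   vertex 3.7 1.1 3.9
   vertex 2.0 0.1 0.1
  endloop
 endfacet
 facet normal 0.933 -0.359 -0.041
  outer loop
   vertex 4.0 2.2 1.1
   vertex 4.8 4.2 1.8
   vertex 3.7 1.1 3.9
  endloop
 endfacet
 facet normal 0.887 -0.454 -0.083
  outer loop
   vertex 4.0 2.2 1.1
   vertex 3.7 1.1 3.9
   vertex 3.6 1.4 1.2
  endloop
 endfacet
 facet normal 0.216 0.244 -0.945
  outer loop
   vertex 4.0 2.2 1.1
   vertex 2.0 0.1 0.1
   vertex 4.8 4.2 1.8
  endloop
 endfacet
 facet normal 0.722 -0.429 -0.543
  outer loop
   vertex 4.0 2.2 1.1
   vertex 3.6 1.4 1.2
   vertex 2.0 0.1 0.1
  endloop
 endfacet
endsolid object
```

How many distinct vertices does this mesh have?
9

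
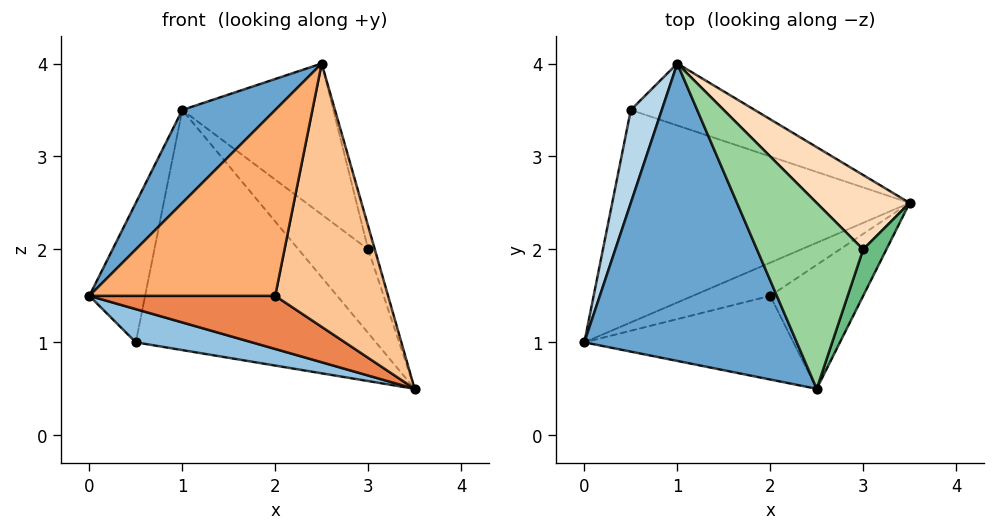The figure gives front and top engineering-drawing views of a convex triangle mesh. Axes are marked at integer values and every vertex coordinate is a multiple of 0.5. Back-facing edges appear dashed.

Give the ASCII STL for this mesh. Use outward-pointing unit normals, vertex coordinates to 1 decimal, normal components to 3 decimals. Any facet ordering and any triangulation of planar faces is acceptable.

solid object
 facet normal -0.712 -0.209 0.670
  outer loop
   vertex 2.5 0.5 4.0
   vertex 1.0 4.0 3.5
   vertex 0.0 1.0 1.5
  endloop
 endfacet
 facet normal -0.211 -0.151 -0.966
  outer loop
   vertex 0.5 3.5 1.0
   vertex 3.5 2.5 0.5
   vertex 0.0 1.0 1.5
  endloop
 endfacet
 facet normal -0.964 0.222 0.148
  outer loop
   vertex 0.5 3.5 1.0
   vertex 0.0 1.0 1.5
   vertex 1.0 4.0 3.5
  endloop
 endfacet
 facet normal 0.271 0.932 -0.241
  outer loop
   vertex 0.5 3.5 1.0
   vertex 1.0 4.0 3.5
   vertex 3.5 2.5 0.5
  endloop
 endfacet
 facet normal 0.207 -0.830 -0.518
  outer loop
   vertex 2.0 1.5 1.5
   vertex 0.0 1.0 1.5
   vertex 3.5 2.5 0.5
  endloop
 endfacet
 facet normal 0.222 -0.889 -0.400
  outer loop
   vertex 2.0 1.5 1.5
   vertex 2.5 0.5 4.0
   vertex 0.0 1.0 1.5
  endloop
 endfacet
 facet normal 0.304 -0.862 -0.406
  outer loop
   vertex 2.0 1.5 1.5
   vertex 3.5 2.5 0.5
   vertex 2.5 0.5 4.0
  endloop
 endfacet
 facet normal 0.780 0.468 0.416
  outer loop
   vertex 3.0 2.0 2.0
   vertex 3.5 2.5 0.5
   vertex 1.0 4.0 3.5
  endloop
 endfacet
 facet normal 0.913 0.183 0.365
  outer loop
   vertex 3.0 2.0 2.0
   vertex 2.5 0.5 4.0
   vertex 3.5 2.5 0.5
  endloop
 endfacet
 facet normal 0.772 0.401 0.494
  outer loop
   vertex 3.0 2.0 2.0
   vertex 1.0 4.0 3.5
   vertex 2.5 0.5 4.0
  endloop
 endfacet
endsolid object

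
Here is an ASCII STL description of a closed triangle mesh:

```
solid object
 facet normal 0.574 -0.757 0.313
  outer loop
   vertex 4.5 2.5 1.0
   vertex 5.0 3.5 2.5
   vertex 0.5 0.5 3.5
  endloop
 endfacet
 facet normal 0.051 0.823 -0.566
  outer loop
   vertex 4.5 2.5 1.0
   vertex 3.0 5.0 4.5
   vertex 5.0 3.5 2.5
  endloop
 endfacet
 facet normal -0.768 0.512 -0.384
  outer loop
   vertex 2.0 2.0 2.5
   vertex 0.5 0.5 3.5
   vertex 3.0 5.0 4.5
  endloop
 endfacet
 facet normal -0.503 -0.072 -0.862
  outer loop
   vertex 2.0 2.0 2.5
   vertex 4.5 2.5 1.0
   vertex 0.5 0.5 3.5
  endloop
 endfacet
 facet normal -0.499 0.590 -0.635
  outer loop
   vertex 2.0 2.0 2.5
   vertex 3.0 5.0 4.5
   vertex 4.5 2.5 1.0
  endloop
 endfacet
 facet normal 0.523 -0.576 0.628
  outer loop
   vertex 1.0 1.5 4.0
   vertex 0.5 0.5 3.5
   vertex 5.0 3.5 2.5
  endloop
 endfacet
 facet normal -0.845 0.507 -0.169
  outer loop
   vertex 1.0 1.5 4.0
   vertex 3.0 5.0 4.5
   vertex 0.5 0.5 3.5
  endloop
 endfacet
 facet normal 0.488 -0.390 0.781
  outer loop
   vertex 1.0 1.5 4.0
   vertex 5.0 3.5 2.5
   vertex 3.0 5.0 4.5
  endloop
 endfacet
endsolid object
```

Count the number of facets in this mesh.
8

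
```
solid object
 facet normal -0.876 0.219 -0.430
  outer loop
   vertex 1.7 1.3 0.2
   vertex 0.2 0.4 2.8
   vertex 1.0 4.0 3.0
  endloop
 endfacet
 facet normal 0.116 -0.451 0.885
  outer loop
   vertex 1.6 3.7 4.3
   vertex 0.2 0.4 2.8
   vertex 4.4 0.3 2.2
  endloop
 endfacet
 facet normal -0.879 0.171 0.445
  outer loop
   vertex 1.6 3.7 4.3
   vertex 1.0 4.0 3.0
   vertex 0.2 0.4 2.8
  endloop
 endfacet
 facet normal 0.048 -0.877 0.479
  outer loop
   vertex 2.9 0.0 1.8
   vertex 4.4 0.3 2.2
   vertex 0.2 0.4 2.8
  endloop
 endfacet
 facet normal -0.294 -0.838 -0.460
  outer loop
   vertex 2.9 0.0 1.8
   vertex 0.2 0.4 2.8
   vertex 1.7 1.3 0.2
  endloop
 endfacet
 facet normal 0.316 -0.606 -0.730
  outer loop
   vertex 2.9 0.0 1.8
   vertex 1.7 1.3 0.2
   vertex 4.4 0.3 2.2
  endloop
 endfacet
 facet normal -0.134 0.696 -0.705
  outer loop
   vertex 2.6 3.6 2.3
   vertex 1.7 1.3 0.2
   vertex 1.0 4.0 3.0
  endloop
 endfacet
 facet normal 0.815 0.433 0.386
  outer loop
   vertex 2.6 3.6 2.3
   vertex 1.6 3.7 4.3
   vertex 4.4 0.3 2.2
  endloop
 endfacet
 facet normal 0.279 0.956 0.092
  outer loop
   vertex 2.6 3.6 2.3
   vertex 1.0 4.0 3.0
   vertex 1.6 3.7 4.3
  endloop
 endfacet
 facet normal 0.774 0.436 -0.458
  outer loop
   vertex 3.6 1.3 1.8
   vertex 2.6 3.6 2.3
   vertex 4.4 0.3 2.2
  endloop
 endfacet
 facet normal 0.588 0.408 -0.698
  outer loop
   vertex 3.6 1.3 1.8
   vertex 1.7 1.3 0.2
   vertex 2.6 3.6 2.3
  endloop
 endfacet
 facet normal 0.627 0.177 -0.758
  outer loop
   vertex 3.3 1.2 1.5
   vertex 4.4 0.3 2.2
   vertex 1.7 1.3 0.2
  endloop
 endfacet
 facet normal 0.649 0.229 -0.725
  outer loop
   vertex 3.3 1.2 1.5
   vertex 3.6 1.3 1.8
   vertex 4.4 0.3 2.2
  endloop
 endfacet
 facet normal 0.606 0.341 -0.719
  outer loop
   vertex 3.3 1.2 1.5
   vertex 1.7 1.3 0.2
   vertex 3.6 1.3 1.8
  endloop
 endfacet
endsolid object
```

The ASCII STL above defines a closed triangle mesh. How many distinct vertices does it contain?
9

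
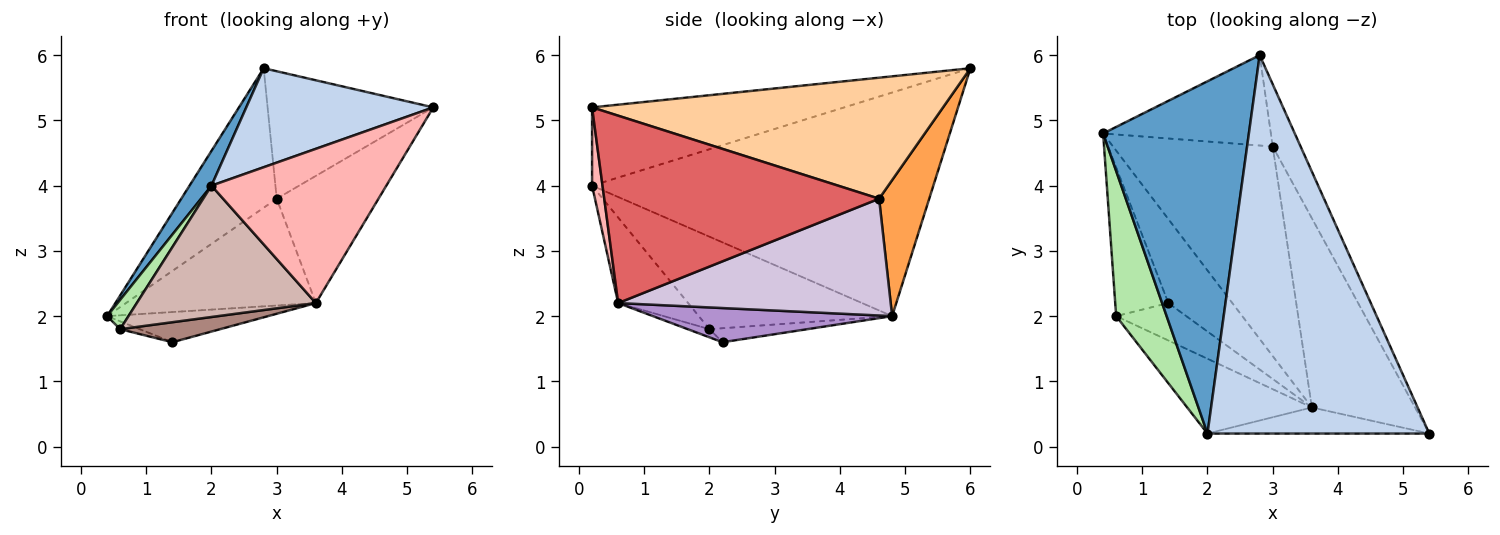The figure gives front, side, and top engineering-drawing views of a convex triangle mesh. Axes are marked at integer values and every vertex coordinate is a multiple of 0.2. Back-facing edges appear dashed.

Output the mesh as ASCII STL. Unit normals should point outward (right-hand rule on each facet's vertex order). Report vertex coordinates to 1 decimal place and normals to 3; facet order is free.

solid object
 facet normal -0.836 -0.054 0.545
  outer loop
   vertex 2.0 0.2 4.0
   vertex 2.8 6.0 5.8
   vertex 0.4 4.8 2.0
  endloop
 endfacet
 facet normal -0.323 -0.240 0.916
  outer loop
   vertex 2.0 0.2 4.0
   vertex 5.4 0.2 5.2
   vertex 2.8 6.0 5.8
  endloop
 endfacet
 facet normal 0.403 0.768 -0.497
  outer loop
   vertex 3.0 4.6 3.8
   vertex 0.4 4.8 2.0
   vertex 2.8 6.0 5.8
  endloop
 endfacet
 facet normal 0.885 0.418 -0.204
  outer loop
   vertex 3.0 4.6 3.8
   vertex 2.8 6.0 5.8
   vertex 5.4 0.2 5.2
  endloop
 endfacet
 facet normal -0.254 0.051 -0.966
  outer loop
   vertex 0.6 2.0 1.8
   vertex 0.4 4.8 2.0
   vertex 1.4 2.2 1.6
  endloop
 endfacet
 facet normal -0.874 -0.096 0.477
  outer loop
   vertex 0.6 2.0 1.8
   vertex 2.0 0.2 4.0
   vertex 0.4 4.8 2.0
  endloop
 endfacet
 facet normal 0.833 0.309 -0.459
  outer loop
   vertex 3.6 0.6 2.2
   vertex 3.0 4.6 3.8
   vertex 5.4 0.2 5.2
  endloop
 endfacet
 facet normal 0.059 -0.984 -0.166
  outer loop
   vertex 3.6 0.6 2.2
   vertex 5.4 0.2 5.2
   vertex 2.0 0.2 4.0
  endloop
 endfacet
 facet normal 0.449 0.302 -0.841
  outer loop
   vertex 3.6 0.6 2.2
   vertex 1.4 2.2 1.6
   vertex 0.4 4.8 2.0
  endloop
 endfacet
 facet normal 0.546 0.380 -0.746
  outer loop
   vertex 3.6 0.6 2.2
   vertex 0.4 4.8 2.0
   vertex 3.0 4.6 3.8
  endloop
 endfacet
 facet normal -0.102 -0.469 -0.877
  outer loop
   vertex 3.6 0.6 2.2
   vertex 0.6 2.0 1.8
   vertex 1.4 2.2 1.6
  endloop
 endfacet
 facet normal -0.321 -0.823 -0.469
  outer loop
   vertex 3.6 0.6 2.2
   vertex 2.0 0.2 4.0
   vertex 0.6 2.0 1.8
  endloop
 endfacet
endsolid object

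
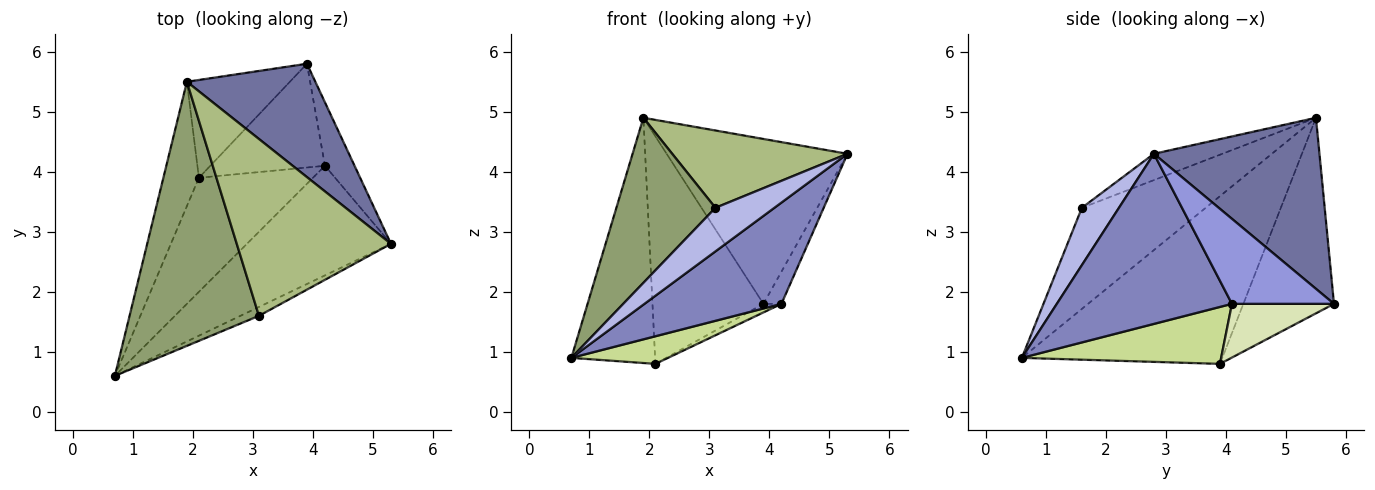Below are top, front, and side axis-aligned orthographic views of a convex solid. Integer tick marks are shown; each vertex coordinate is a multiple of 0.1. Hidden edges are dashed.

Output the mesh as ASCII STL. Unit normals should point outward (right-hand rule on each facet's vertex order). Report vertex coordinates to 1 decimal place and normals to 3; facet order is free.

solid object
 facet normal 0.602 0.658 0.452
  outer loop
   vertex 3.9 5.8 1.8
   vertex 1.9 5.5 4.9
   vertex 5.3 2.8 4.3
  endloop
 endfacet
 facet normal 0.655 -0.513 -0.555
  outer loop
   vertex 4.2 4.1 1.8
   vertex 5.3 2.8 4.3
   vertex 0.7 0.6 0.9
  endloop
 endfacet
 facet normal 0.932 0.164 -0.324
  outer loop
   vertex 4.2 4.1 1.8
   vertex 3.9 5.8 1.8
   vertex 5.3 2.8 4.3
  endloop
 endfacet
 facet normal 0.525 -0.834 -0.170
  outer loop
   vertex 3.1 1.6 3.4
   vertex 0.7 0.6 0.9
   vertex 5.3 2.8 4.3
  endloop
 endfacet
 facet normal -0.552 -0.442 0.707
  outer loop
   vertex 3.1 1.6 3.4
   vertex 1.9 5.5 4.9
   vertex 0.7 0.6 0.9
  endloop
 endfacet
 facet normal -0.154 -0.396 0.905
  outer loop
   vertex 3.1 1.6 3.4
   vertex 5.3 2.8 4.3
   vertex 1.9 5.5 4.9
  endloop
 endfacet
 facet normal 0.437 -0.212 -0.874
  outer loop
   vertex 2.1 3.9 0.8
   vertex 4.2 4.1 1.8
   vertex 0.7 0.6 0.9
  endloop
 endfacet
 facet normal 0.423 0.075 -0.903
  outer loop
   vertex 2.1 3.9 0.8
   vertex 3.9 5.8 1.8
   vertex 4.2 4.1 1.8
  endloop
 endfacet
 facet normal -0.906 0.378 -0.192
  outer loop
   vertex 2.1 3.9 0.8
   vertex 0.7 0.6 0.9
   vertex 1.9 5.5 4.9
  endloop
 endfacet
 facet normal -0.600 0.735 -0.316
  outer loop
   vertex 2.1 3.9 0.8
   vertex 1.9 5.5 4.9
   vertex 3.9 5.8 1.8
  endloop
 endfacet
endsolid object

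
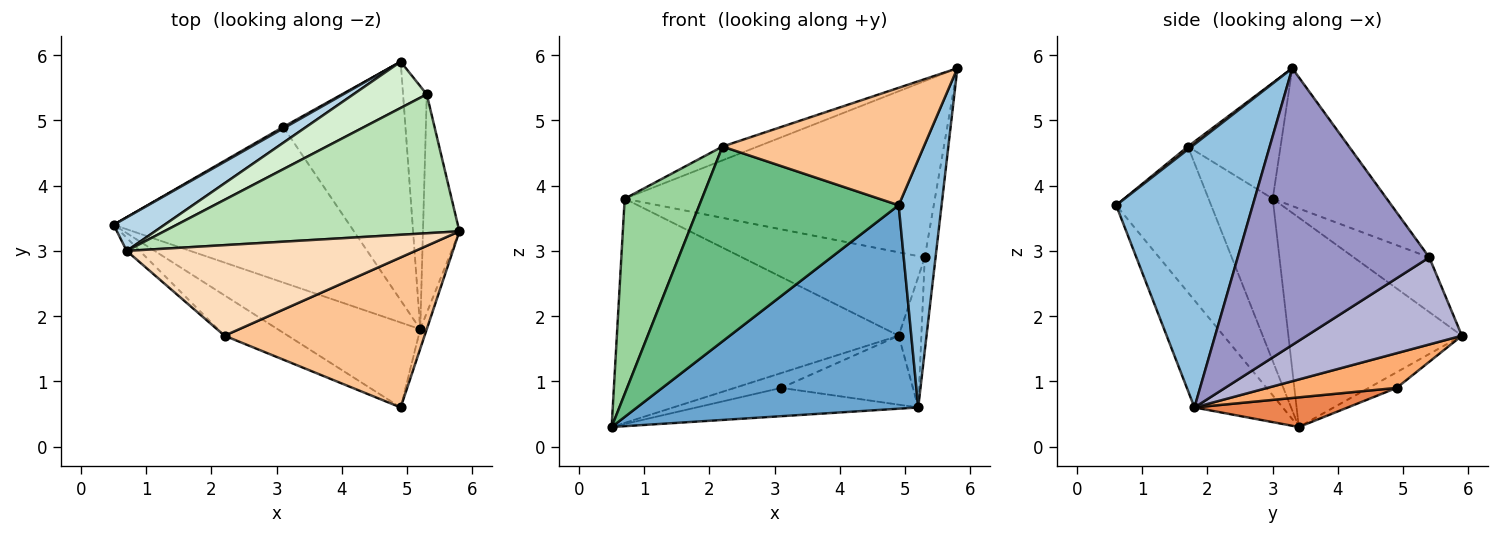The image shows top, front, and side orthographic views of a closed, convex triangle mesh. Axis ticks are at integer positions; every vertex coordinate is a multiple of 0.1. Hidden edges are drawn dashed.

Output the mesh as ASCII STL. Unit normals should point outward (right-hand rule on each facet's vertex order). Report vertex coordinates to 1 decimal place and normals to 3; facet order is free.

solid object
 facet normal -0.278 -0.886 -0.370
  outer loop
   vertex 5.2 1.8 0.6
   vertex 4.9 0.6 3.7
   vertex 0.5 3.4 0.3
  endloop
 endfacet
 facet normal 0.954 -0.300 -0.024
  outer loop
   vertex 5.2 1.8 0.6
   vertex 5.8 3.3 5.8
   vertex 4.9 0.6 3.7
  endloop
 endfacet
 facet normal -0.520 0.845 0.126
  outer loop
   vertex 0.7 3.0 3.8
   vertex 4.9 5.9 1.7
   vertex 0.5 3.4 0.3
  endloop
 endfacet
 facet normal -0.513 0.854 0.085
  outer loop
   vertex 3.1 4.9 0.9
   vertex 0.5 3.4 0.3
   vertex 4.9 5.9 1.7
  endloop
 endfacet
 facet normal 0.123 0.178 -0.976
  outer loop
   vertex 3.1 4.9 0.9
   vertex 5.2 1.8 0.6
   vertex 0.5 3.4 0.3
  endloop
 endfacet
 facet normal 0.263 0.268 -0.927
  outer loop
   vertex 3.1 4.9 0.9
   vertex 4.9 5.9 1.7
   vertex 5.2 1.8 0.6
  endloop
 endfacet
 facet normal 0.011 -0.616 0.787
  outer loop
   vertex 2.2 1.7 4.6
   vertex 4.9 0.6 3.7
   vertex 5.8 3.3 5.8
  endloop
 endfacet
 facet normal -0.369 0.140 0.919
  outer loop
   vertex 2.2 1.7 4.6
   vertex 5.8 3.3 5.8
   vertex 0.7 3.0 3.8
  endloop
 endfacet
 facet normal -0.423 -0.887 -0.184
  outer loop
   vertex 2.2 1.7 4.6
   vertex 0.5 3.4 0.3
   vertex 4.9 0.6 3.7
  endloop
 endfacet
 facet normal -0.638 -0.768 -0.051
  outer loop
   vertex 2.2 1.7 4.6
   vertex 0.7 3.0 3.8
   vertex 0.5 3.4 0.3
  endloop
 endfacet
 facet normal -0.277 0.755 0.594
  outer loop
   vertex 5.3 5.4 2.9
   vertex 0.7 3.0 3.8
   vertex 5.8 3.3 5.8
  endloop
 endfacet
 facet normal -0.340 0.823 0.456
  outer loop
   vertex 5.3 5.4 2.9
   vertex 4.9 5.9 1.7
   vertex 0.7 3.0 3.8
  endloop
 endfacet
 facet normal 0.990 0.056 -0.130
  outer loop
   vertex 5.3 5.4 2.9
   vertex 5.8 3.3 5.8
   vertex 5.2 1.8 0.6
  endloop
 endfacet
 facet normal 0.955 0.140 -0.260
  outer loop
   vertex 5.3 5.4 2.9
   vertex 5.2 1.8 0.6
   vertex 4.9 5.9 1.7
  endloop
 endfacet
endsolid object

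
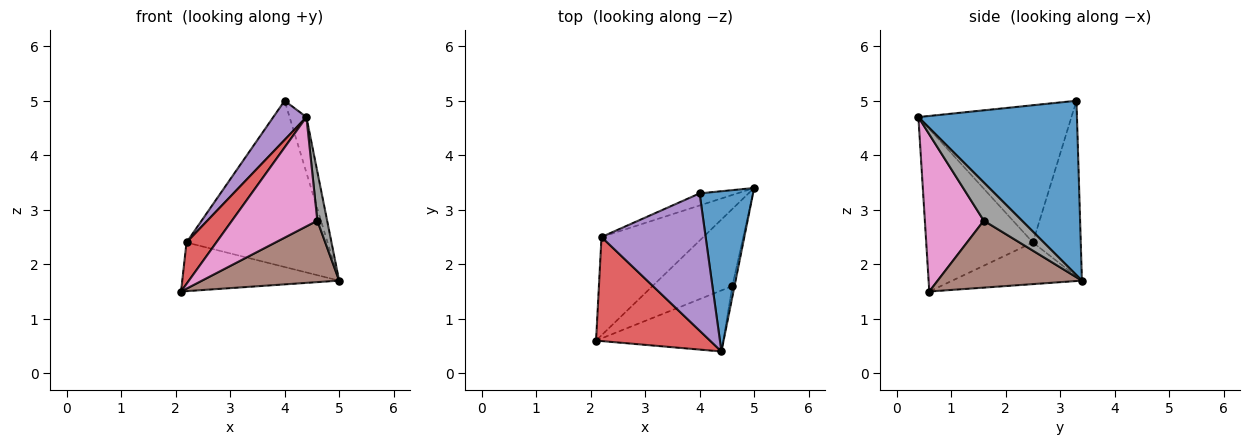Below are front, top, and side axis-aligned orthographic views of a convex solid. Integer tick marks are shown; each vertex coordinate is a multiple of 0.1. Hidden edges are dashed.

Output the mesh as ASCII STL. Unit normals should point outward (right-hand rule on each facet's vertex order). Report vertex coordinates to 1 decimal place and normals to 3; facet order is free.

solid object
 facet normal 0.951 0.101 0.291
  outer loop
   vertex 4.0 3.3 5.0
   vertex 4.4 0.4 4.7
   vertex 5.0 3.4 1.7
  endloop
 endfacet
 facet normal -0.344 0.417 -0.841
  outer loop
   vertex 2.2 2.5 2.4
   vertex 5.0 3.4 1.7
   vertex 2.1 0.6 1.5
  endloop
 endfacet
 facet normal -0.321 0.945 -0.069
  outer loop
   vertex 2.2 2.5 2.4
   vertex 4.0 3.3 5.0
   vertex 5.0 3.4 1.7
  endloop
 endfacet
 facet normal -0.798 -0.223 0.560
  outer loop
   vertex 2.2 2.5 2.4
   vertex 2.1 0.6 1.5
   vertex 4.4 0.4 4.7
  endloop
 endfacet
 facet normal -0.785 -0.170 0.596
  outer loop
   vertex 2.2 2.5 2.4
   vertex 4.4 0.4 4.7
   vertex 4.0 3.3 5.0
  endloop
 endfacet
 facet normal 0.548 -0.521 -0.654
  outer loop
   vertex 4.6 1.6 2.8
   vertex 2.1 0.6 1.5
   vertex 5.0 3.4 1.7
  endloop
 endfacet
 facet normal 0.516 -0.748 -0.418
  outer loop
   vertex 4.6 1.6 2.8
   vertex 4.4 0.4 4.7
   vertex 2.1 0.6 1.5
  endloop
 endfacet
 facet normal 0.967 -0.249 -0.055
  outer loop
   vertex 4.6 1.6 2.8
   vertex 5.0 3.4 1.7
   vertex 4.4 0.4 4.7
  endloop
 endfacet
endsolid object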